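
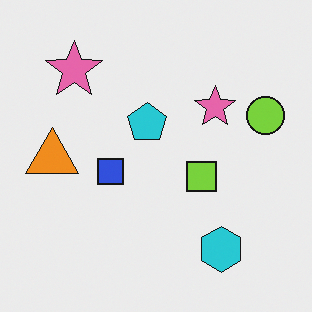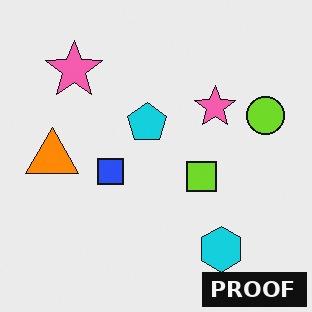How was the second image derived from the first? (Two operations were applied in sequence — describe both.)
The second image is the first slightly oversaturated, then watermarked with the text "PROOF" in the lower-right corner.

All colors are more vivid — a global saturation change. A dark label reading "PROOF" appears in the lower-right corner.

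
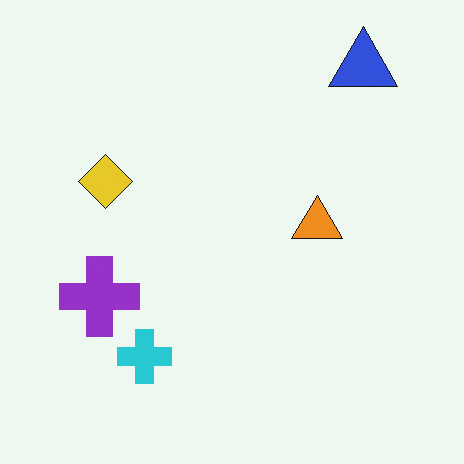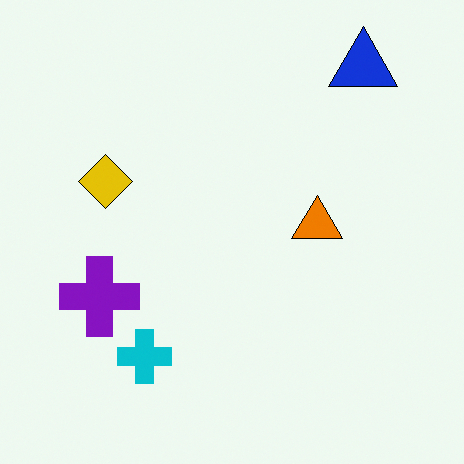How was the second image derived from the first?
The image was given slightly increased contrast.

Tones are pushed away from mid-grey across the whole image — a global contrast change.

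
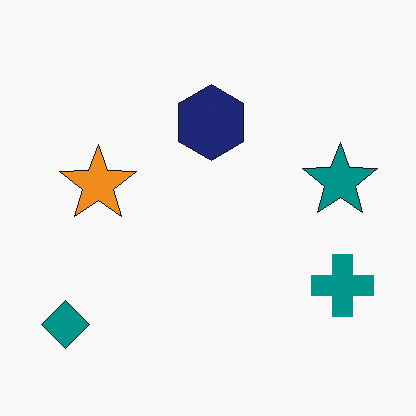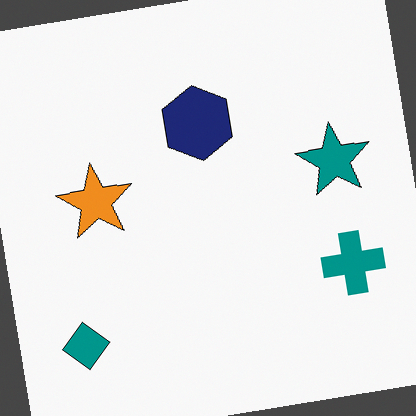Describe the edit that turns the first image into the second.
Rotated counter-clockwise by a few degrees.

Every shape is tilted by the same angle and the image corners show triangular fill wedges — a whole-image rotation by a non-right angle.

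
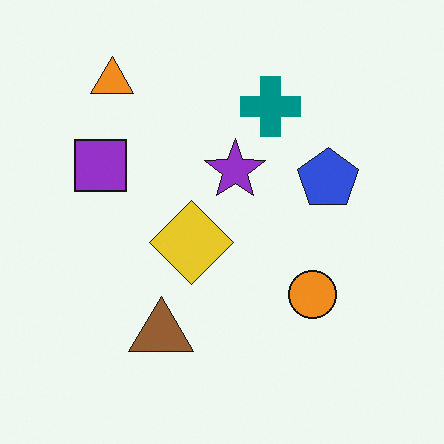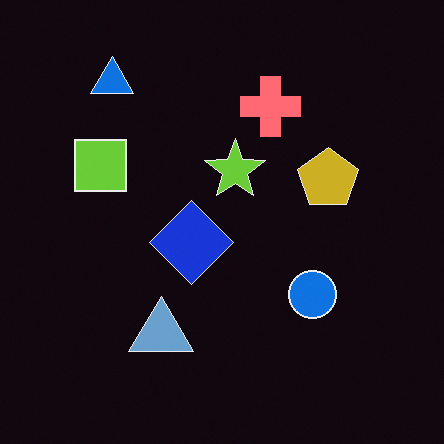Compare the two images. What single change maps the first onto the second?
Color-inverted (negative).

The light background has become dark and every shape's color is its complement — a photographic negative.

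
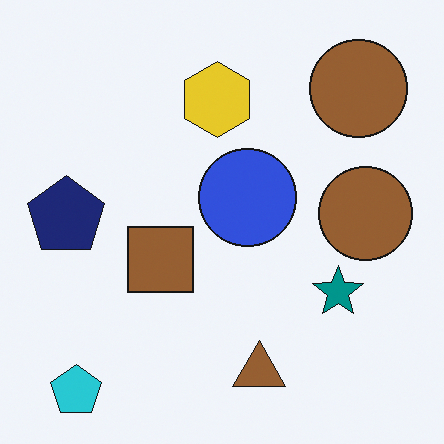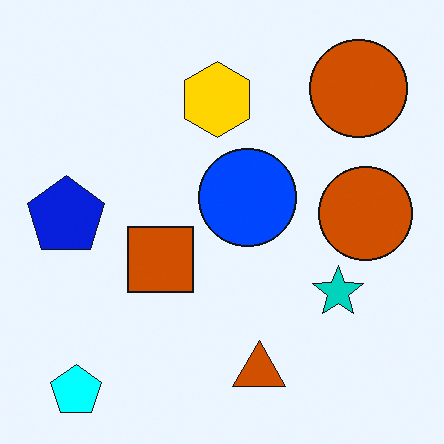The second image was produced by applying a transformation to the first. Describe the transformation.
This is the original image heavily oversaturated.

All colors are more vivid — a global saturation change.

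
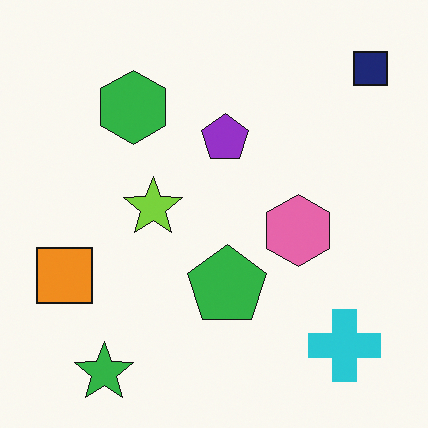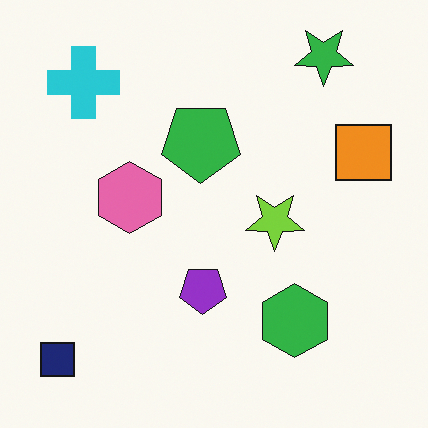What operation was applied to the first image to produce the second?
The image was rotated 180°.

The navy square sits in the top-right of the first image and the bottom-left of the second — consistent with a whole-image 180° rotation.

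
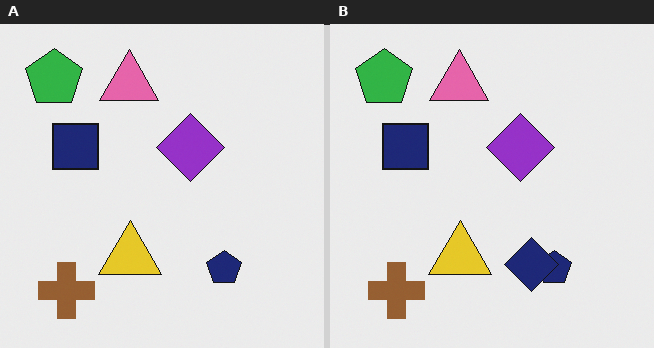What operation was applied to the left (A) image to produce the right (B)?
The transformation is: overlaid with an additional navy diamond.

A navy diamond appears in the right (B) image that is absent from the left (A).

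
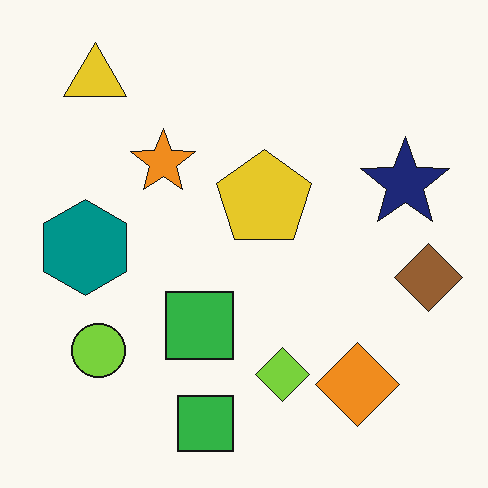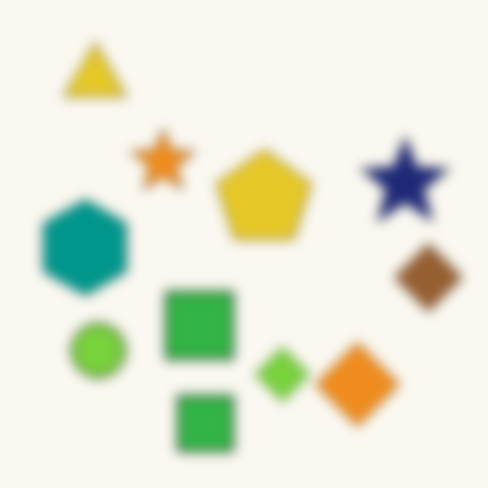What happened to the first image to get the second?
The transformation is: strongly gaussian-blurred.

Shape edges and outlines are uniformly softened across the whole image.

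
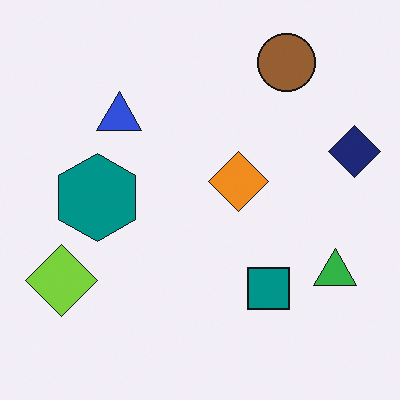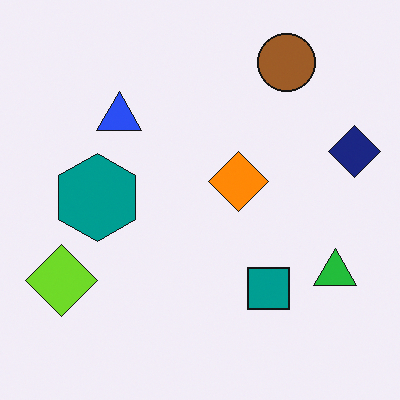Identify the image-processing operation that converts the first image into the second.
This is the original image slightly oversaturated.

All colors are more vivid — a global saturation change.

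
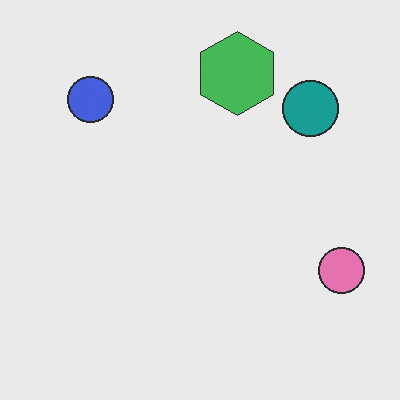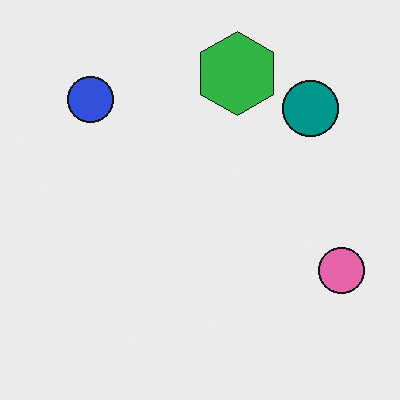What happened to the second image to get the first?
The transformation is: given slightly reduced contrast.

Tones are pushed toward mid-grey across the whole image — a global contrast change.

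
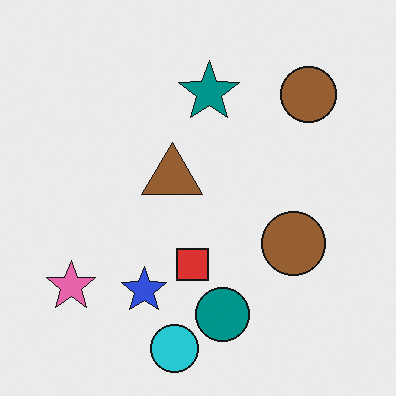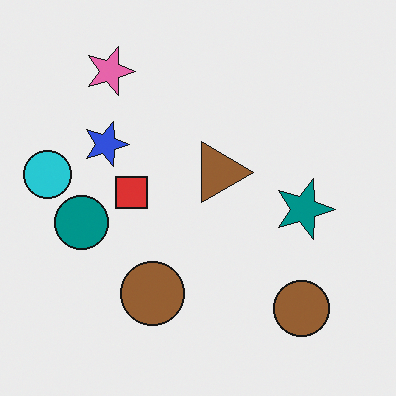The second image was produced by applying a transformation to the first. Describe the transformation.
Rotated 90° clockwise.

The pink star sits in the bottom-left of the first image and the top-left of the second — consistent with a whole-image 90° clockwise rotation.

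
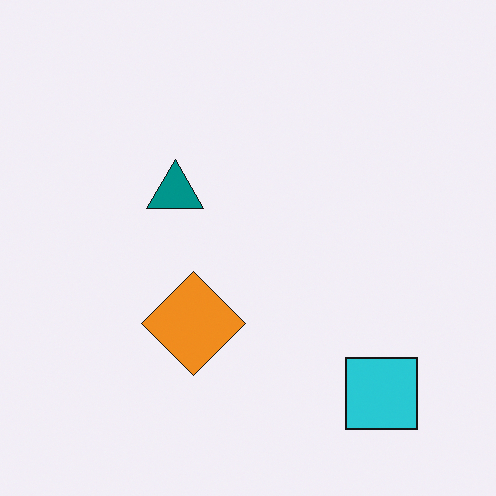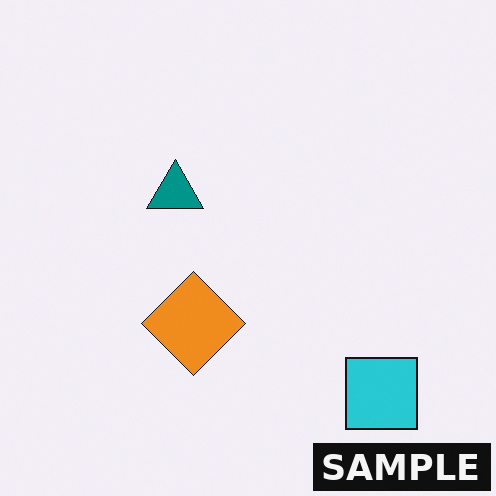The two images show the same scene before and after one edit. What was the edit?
This is the original image watermarked with the text "SAMPLE" in the lower-right corner.

A dark label reading "SAMPLE" appears in the lower-right corner.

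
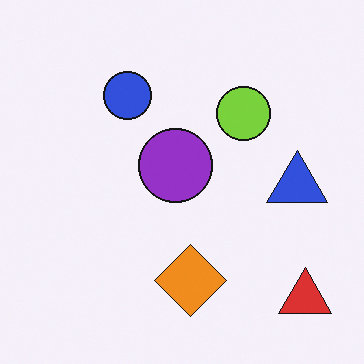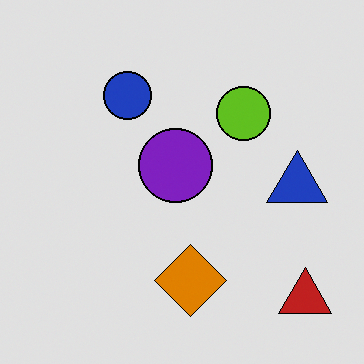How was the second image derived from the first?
The second image is the first posterized to a reduced palette.

Each flat color has snapped to a coarser quantized level — most visibly, the near-white background has dropped to a flat grey.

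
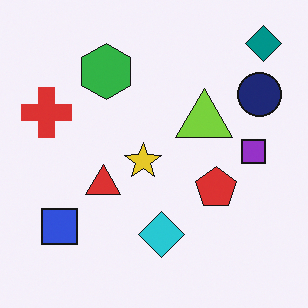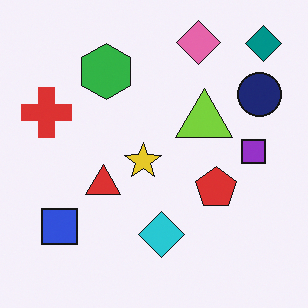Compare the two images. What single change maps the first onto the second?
Overlaid with an additional pink diamond.

A pink diamond appears in the second image that is absent from the first.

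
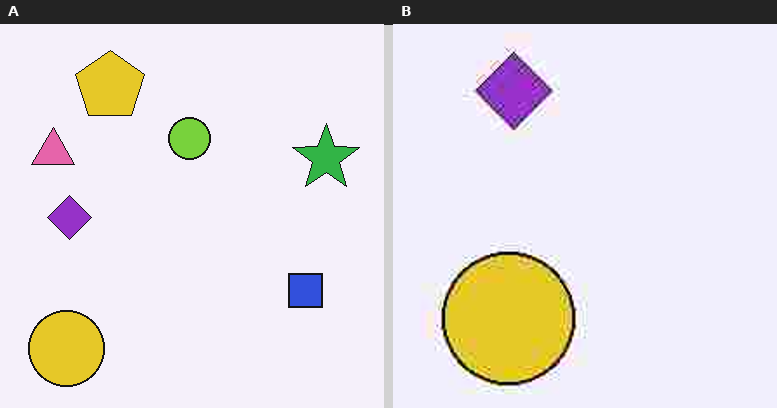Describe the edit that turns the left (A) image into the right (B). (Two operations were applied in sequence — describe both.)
The transformation is: degraded with heavy JPEG compression, then cropped to a noticeably smaller region and rescaled.

Blocky 8×8 compression artifacts appear around shape edges and the flat background shows ringing — characteristic JPEG degradation. The visible shapes are larger and the field of view is narrower; shapes near the original edges may be partly or wholly outside the frame — a crop-and-rescale.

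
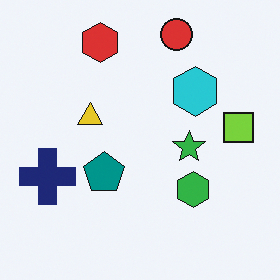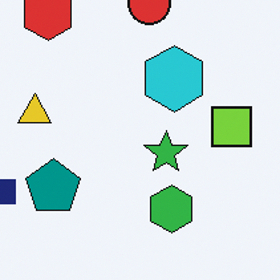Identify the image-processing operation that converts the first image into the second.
The image was cropped slightly and scaled back up.

The visible shapes are larger and the field of view is narrower; shapes near the original edges may be partly or wholly outside the frame — a crop-and-rescale.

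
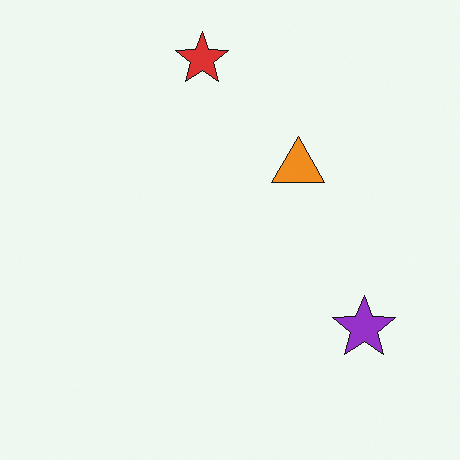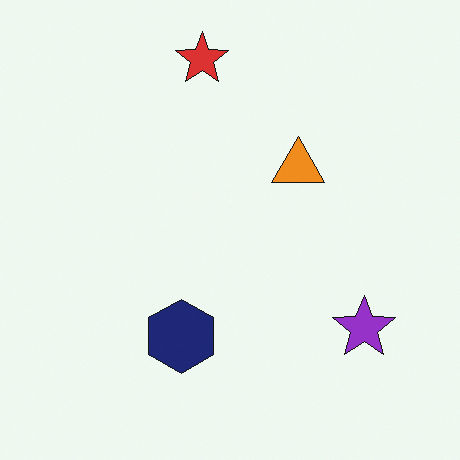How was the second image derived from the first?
The image was overlaid with an additional navy hexagon.

A navy hexagon appears in the second image that is absent from the first.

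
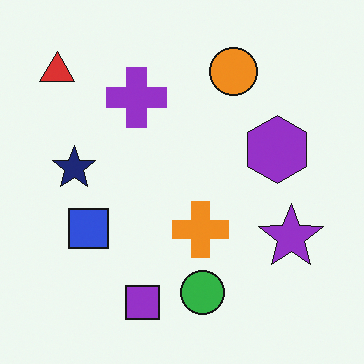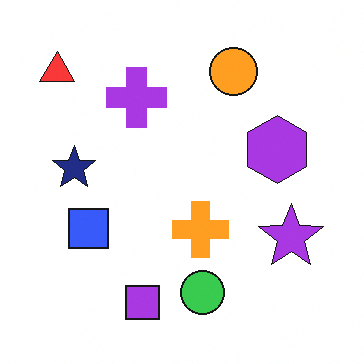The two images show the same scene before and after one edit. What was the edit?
This is the original image brightened a little.

Every pixel — background and shapes alike — is uniformly brightened.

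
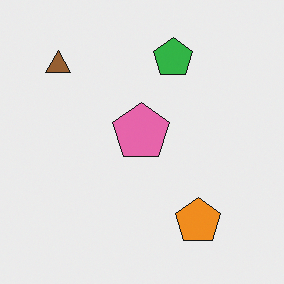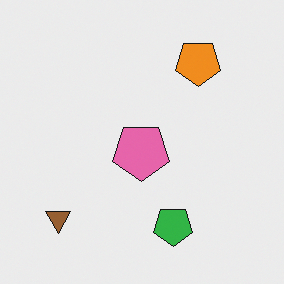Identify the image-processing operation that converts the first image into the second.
Flipped vertically (top ↔ bottom).

The green pentagon is in the top of the first image and the bottom of the second — shapes on opposite sides of the horizontal midline have swapped in a mirror flip.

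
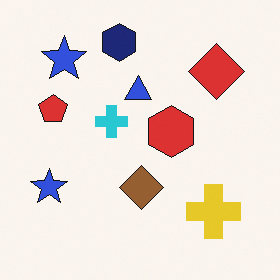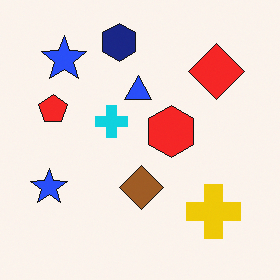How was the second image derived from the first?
It was slightly oversaturated.

All colors are more vivid — a global saturation change.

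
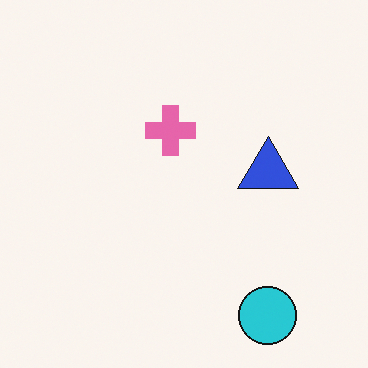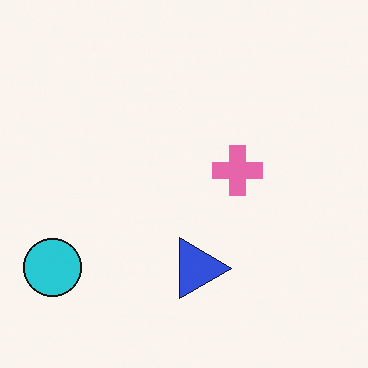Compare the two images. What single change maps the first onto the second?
The transformation is: rotated 90° clockwise.

The cyan circle sits in the bottom-right of the first image and the bottom-left of the second — consistent with a whole-image 90° clockwise rotation.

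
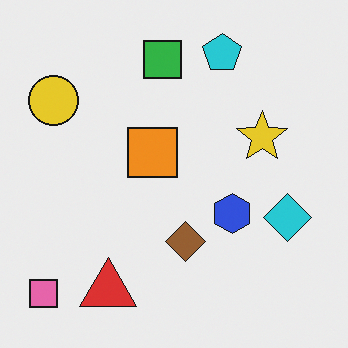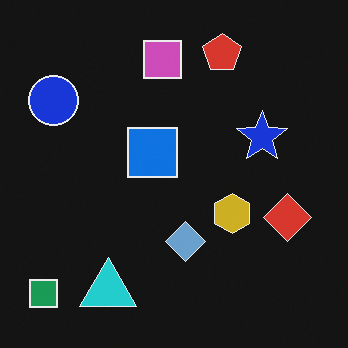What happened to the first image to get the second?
Color-inverted (negative).

The light background has become dark and every shape's color is its complement — a photographic negative.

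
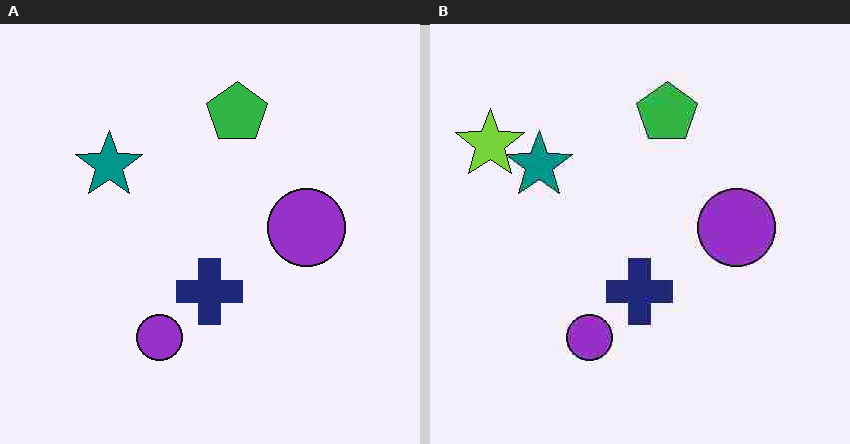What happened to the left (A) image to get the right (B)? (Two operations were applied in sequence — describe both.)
It was degraded with heavy JPEG compression, then overlaid with an additional lime star.

Blocky 8×8 compression artifacts appear around shape edges and the flat background shows ringing — characteristic JPEG degradation. A lime star appears in the right (B) image that is absent from the left (A).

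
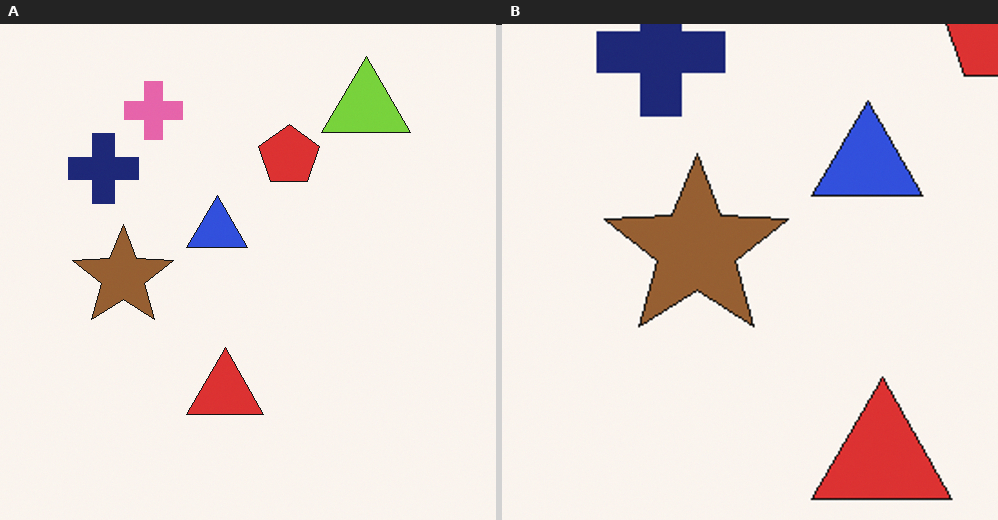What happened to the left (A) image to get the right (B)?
The image was cropped tightly and scaled back up.

The visible shapes are larger and the field of view is narrower; shapes near the original edges may be partly or wholly outside the frame — a crop-and-rescale.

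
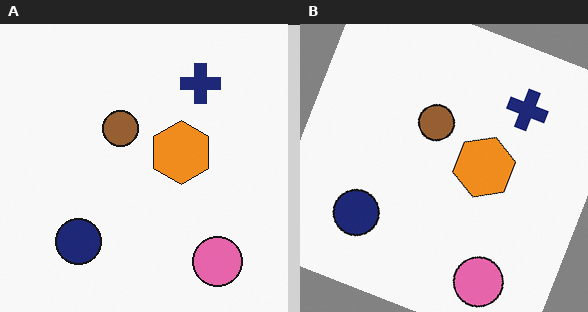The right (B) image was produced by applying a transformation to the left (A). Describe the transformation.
This is the original image rotated clockwise by a clearly visible amount.

Every shape is tilted by the same angle and the image corners show triangular fill wedges — a whole-image rotation by a non-right angle.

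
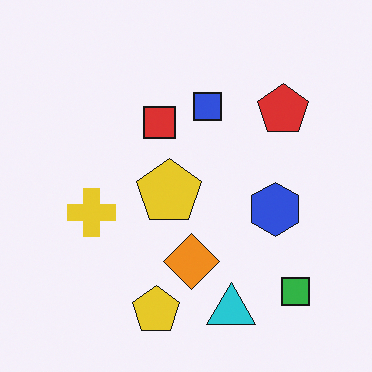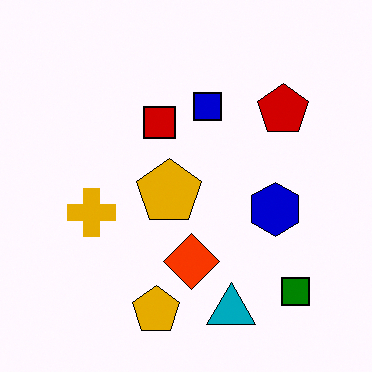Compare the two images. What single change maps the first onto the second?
The second image is the first boosted in contrast.

Tones are pushed away from mid-grey across the whole image — a global contrast change.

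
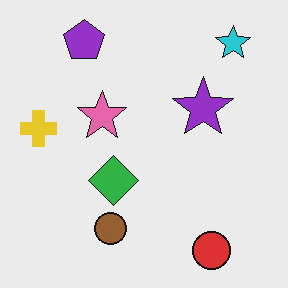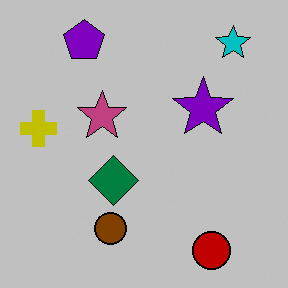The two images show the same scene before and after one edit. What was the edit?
The second image is the first heavily posterized to just a handful of flat colors.

Each flat color has snapped to a coarser quantized level — most visibly, the near-white background has dropped to a flat grey.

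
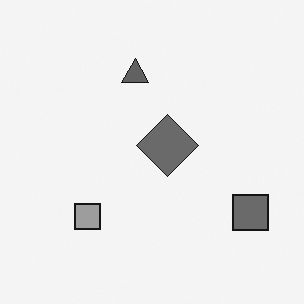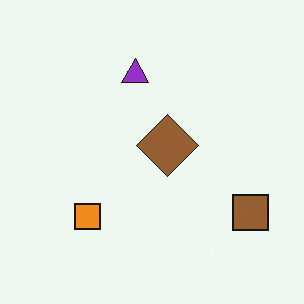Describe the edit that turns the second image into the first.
Converted to grayscale.

All color is removed — every shape is now a shade of grey.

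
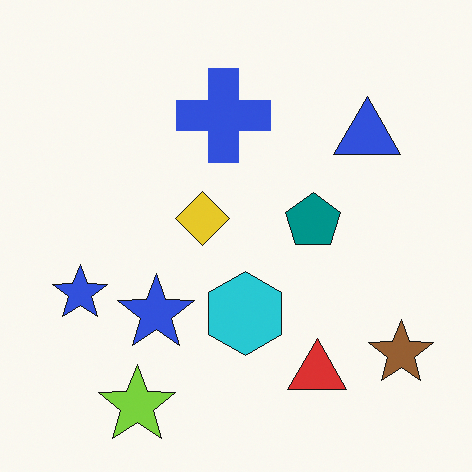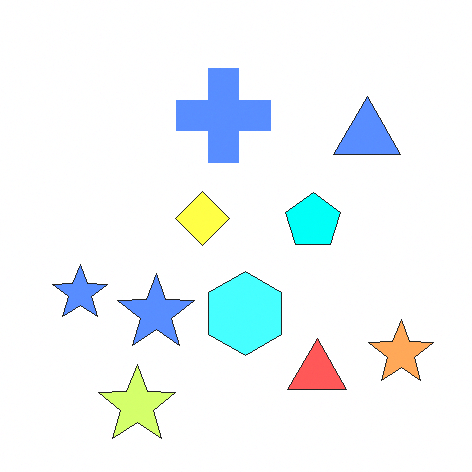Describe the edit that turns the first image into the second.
The second image is the first substantially brightened.

Every pixel — background and shapes alike — is uniformly brightened.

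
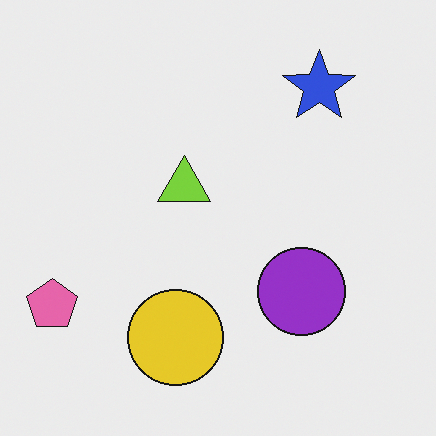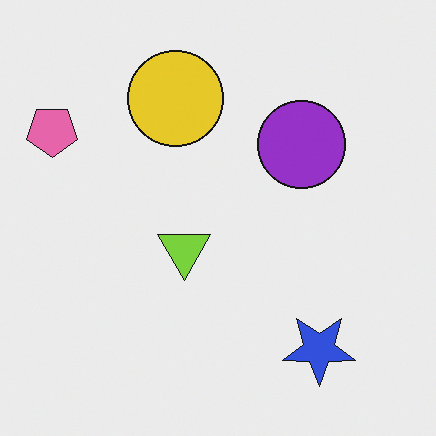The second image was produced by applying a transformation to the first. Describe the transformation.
Flipped vertically (top ↔ bottom).

The blue star is in the top-right of the first image and the bottom-right of the second — shapes on opposite sides of the horizontal midline have swapped in a mirror flip.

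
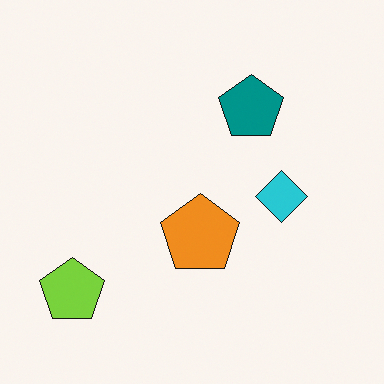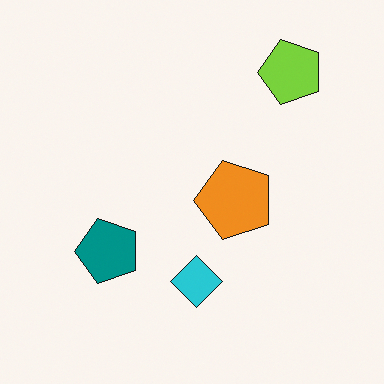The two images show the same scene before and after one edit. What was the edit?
The transformation is: transposed (reflected across the top-left ↔ bottom-right diagonal).

Shapes have swapped their row and column positions — what was in the top-right is now in the bottom-left — a diagonal reflection.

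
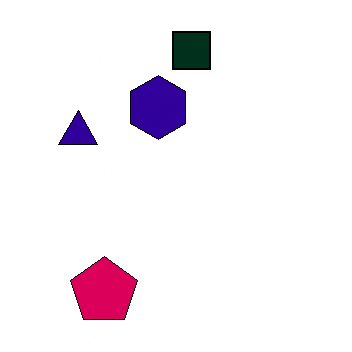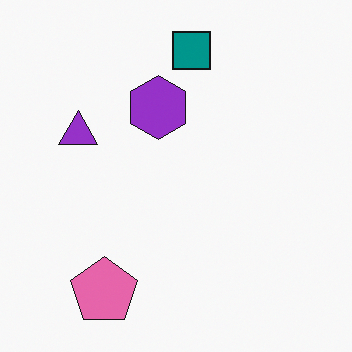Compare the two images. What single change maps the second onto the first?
It was given much higher contrast.

Tones are pushed away from mid-grey across the whole image — a global contrast change.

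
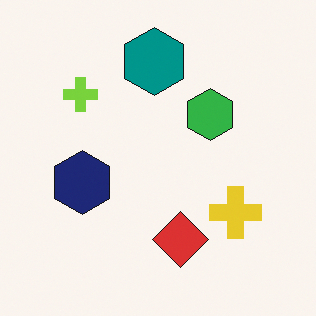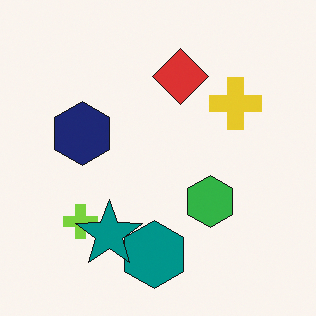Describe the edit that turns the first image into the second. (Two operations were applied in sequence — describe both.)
It was flipped vertically (top ↔ bottom), then overlaid with an additional teal star.

The teal hexagon is in the top of the first image and the bottom of the second — shapes on opposite sides of the horizontal midline have swapped in a mirror flip. A teal star appears in the second image that is absent from the first.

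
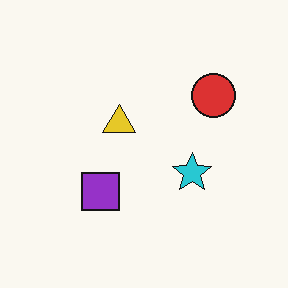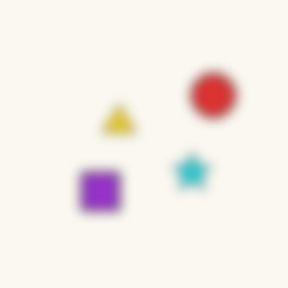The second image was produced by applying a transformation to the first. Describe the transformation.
It was strongly gaussian-blurred.

Shape edges and outlines are uniformly softened across the whole image.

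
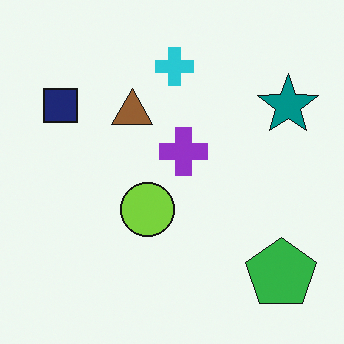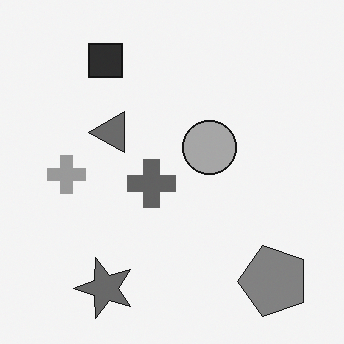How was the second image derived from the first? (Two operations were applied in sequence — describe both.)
It was transposed (reflected across the top-left ↔ bottom-right diagonal), then converted to grayscale.

Shapes have swapped their row and column positions — what was in the top-right is now in the bottom-left — a diagonal reflection. All color is removed — every shape is now a shade of grey.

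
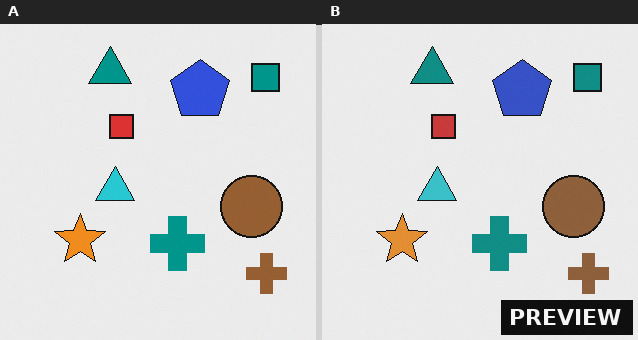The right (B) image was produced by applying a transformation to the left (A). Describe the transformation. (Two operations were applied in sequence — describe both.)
The transformation is: slightly desaturated, then watermarked with the text "PREVIEW" in the lower-right corner.

All colors are more muted and greyish — a global saturation change. A dark label reading "PREVIEW" appears in the lower-right corner.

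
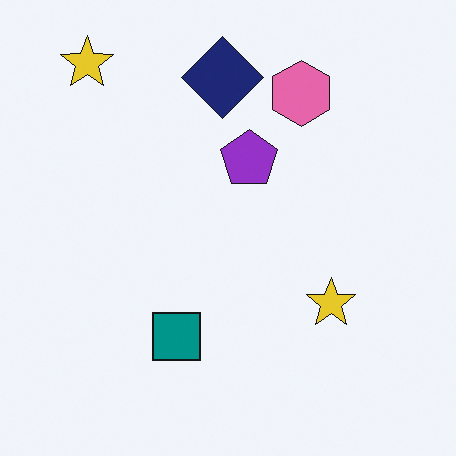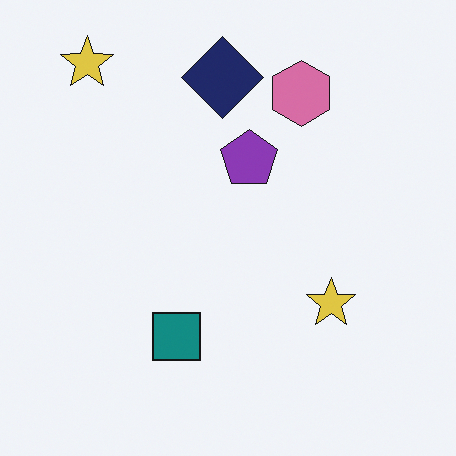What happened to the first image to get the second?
The transformation is: slightly desaturated.

All colors are more muted and greyish — a global saturation change.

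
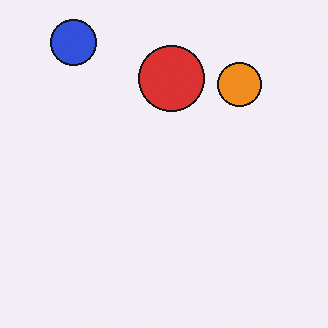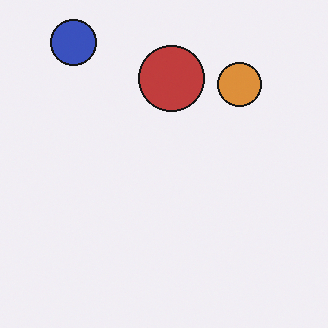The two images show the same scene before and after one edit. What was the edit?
The image was slightly desaturated.

All colors are more muted and greyish — a global saturation change.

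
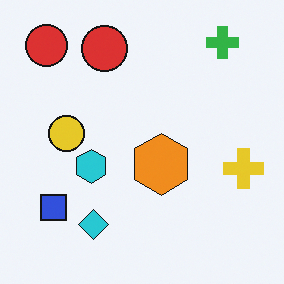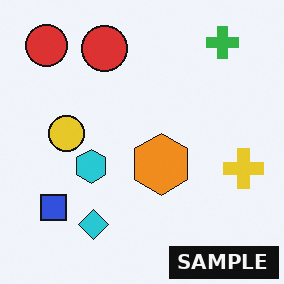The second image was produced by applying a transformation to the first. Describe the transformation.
The image was watermarked with the text "SAMPLE" in the lower-right corner.

A dark label reading "SAMPLE" appears in the lower-right corner.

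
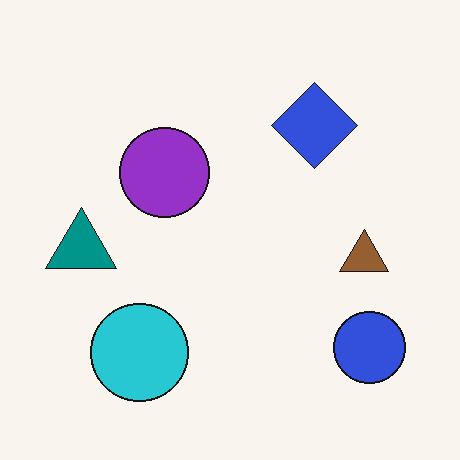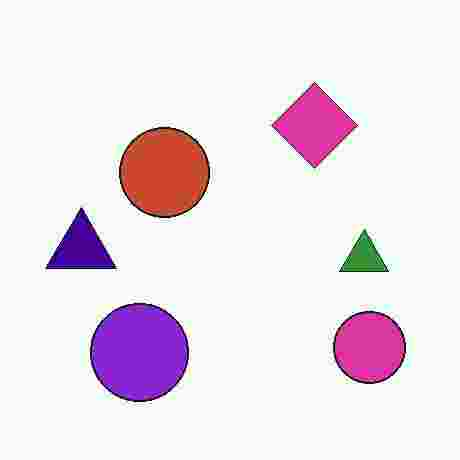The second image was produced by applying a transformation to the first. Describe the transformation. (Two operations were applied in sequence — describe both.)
This is the original image hue-shifted through roughly a third of the color wheel, then degraded with heavy JPEG compression.

Every shape's color has rotated by the same amount around the hue wheel — a uniform hue shift. Blocky 8×8 compression artifacts appear around shape edges and the flat background shows ringing — characteristic JPEG degradation.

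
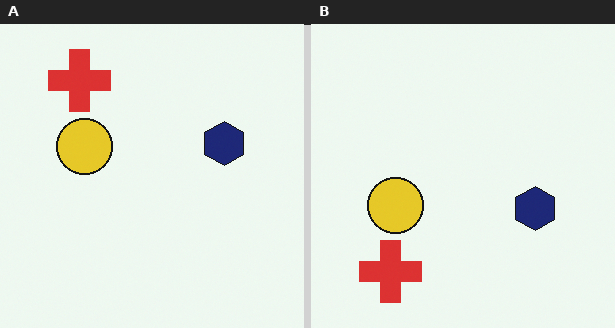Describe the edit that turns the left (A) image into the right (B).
The right (B) image is the left (A) flipped vertically (top ↔ bottom).

The red cross is in the top-left of the left (A) image and the bottom-left of the right (B) — shapes on opposite sides of the horizontal midline have swapped in a mirror flip.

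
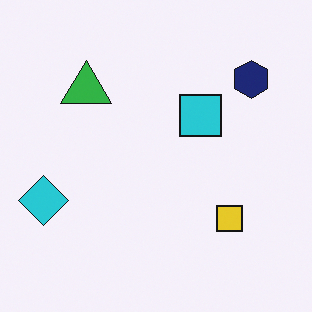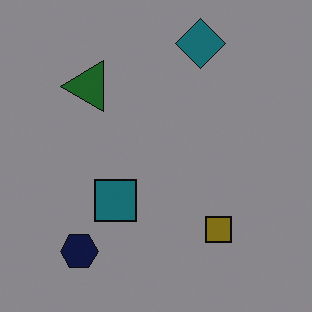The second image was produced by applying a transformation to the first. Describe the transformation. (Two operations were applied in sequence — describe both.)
The transformation is: darkened a lot, then transposed (reflected across the top-left ↔ bottom-right diagonal).

Every pixel — background and shapes alike — is uniformly darkened. Shapes have swapped their row and column positions — what was in the top-right is now in the bottom-left — a diagonal reflection.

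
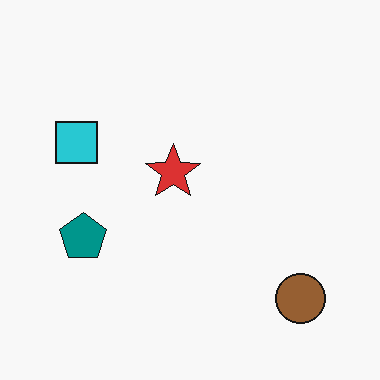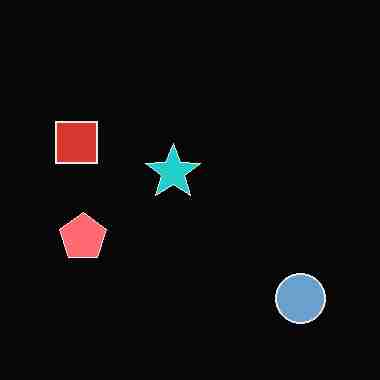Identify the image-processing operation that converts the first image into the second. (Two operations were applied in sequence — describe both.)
It was degraded with heavy JPEG compression, then color-inverted (negative).

Blocky 8×8 compression artifacts appear around shape edges and the flat background shows ringing — characteristic JPEG degradation. The light background has become dark and every shape's color is its complement — a photographic negative.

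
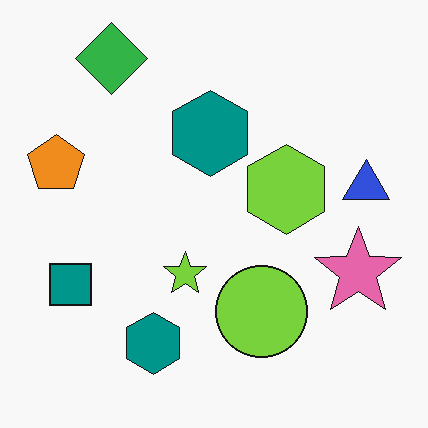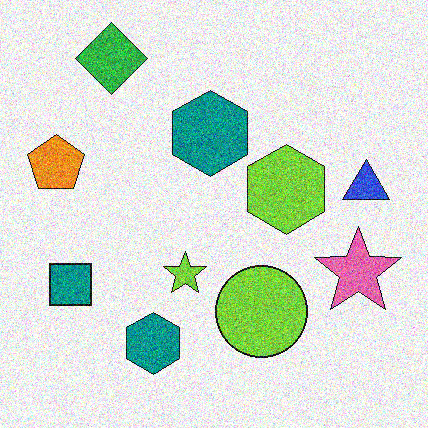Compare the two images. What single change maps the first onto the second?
The image was degraded with a thick layer of grain.

Random speckle covers the whole image, including the flat background.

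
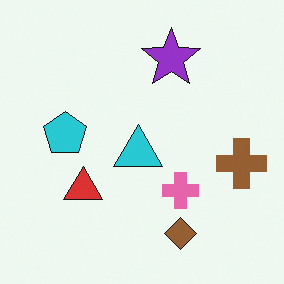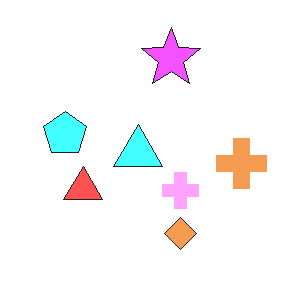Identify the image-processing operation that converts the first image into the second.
The transformation is: substantially brightened.

Every pixel — background and shapes alike — is uniformly brightened.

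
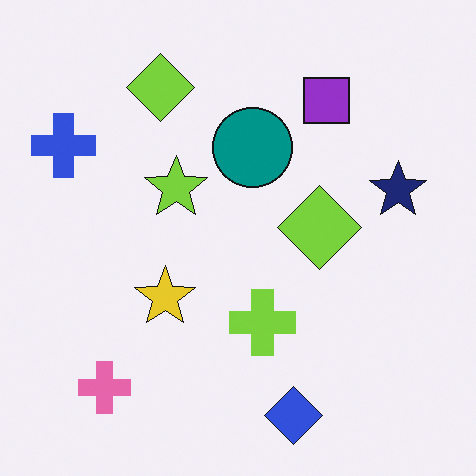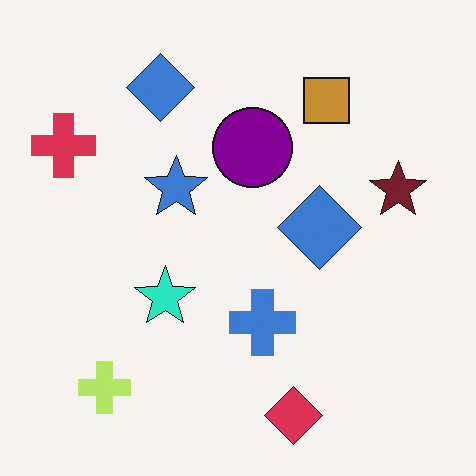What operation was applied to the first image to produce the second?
It was hue-shifted through roughly a third of the color wheel.

Every shape's color has rotated by the same amount around the hue wheel — a uniform hue shift.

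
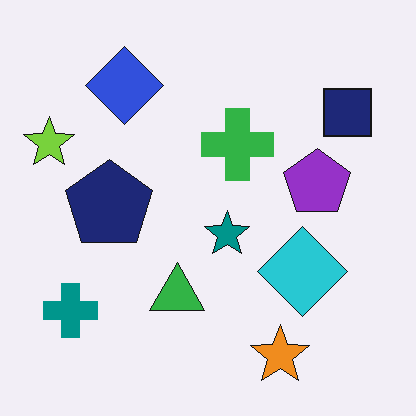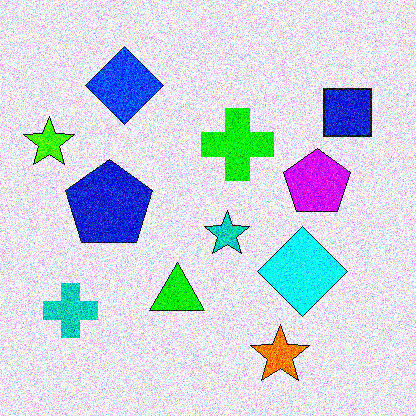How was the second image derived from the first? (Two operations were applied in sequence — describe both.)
Heavily oversaturated, then degraded with heavy additive noise.

All colors are more vivid — a global saturation change. Random speckle covers the whole image, including the flat background.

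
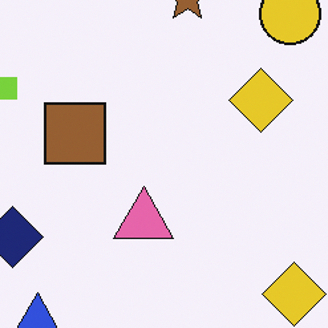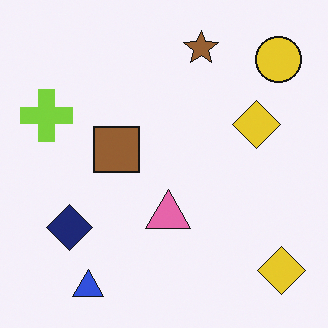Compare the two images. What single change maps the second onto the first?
The first image is the second cropped to a modestly smaller region and rescaled.

The visible shapes are larger and the field of view is narrower; shapes near the original edges may be partly or wholly outside the frame — a crop-and-rescale.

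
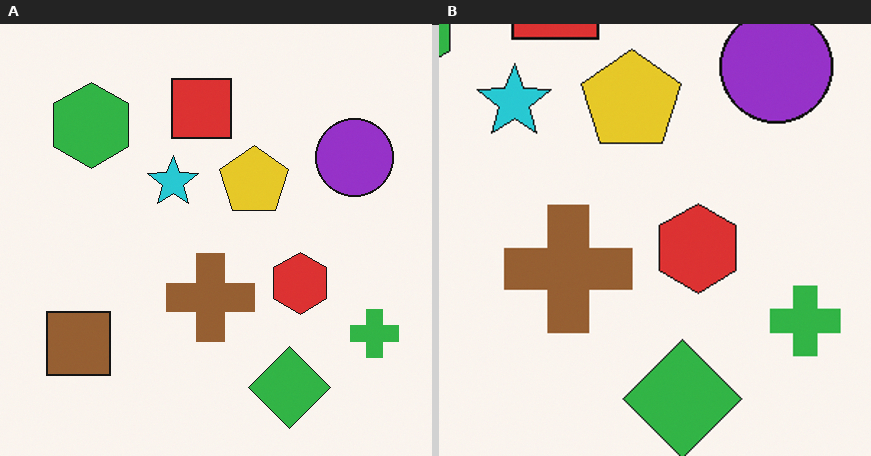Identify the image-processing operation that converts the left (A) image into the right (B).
This is the original image cropped to a modestly smaller region and rescaled.

The visible shapes are larger and the field of view is narrower; shapes near the original edges may be partly or wholly outside the frame — a crop-and-rescale.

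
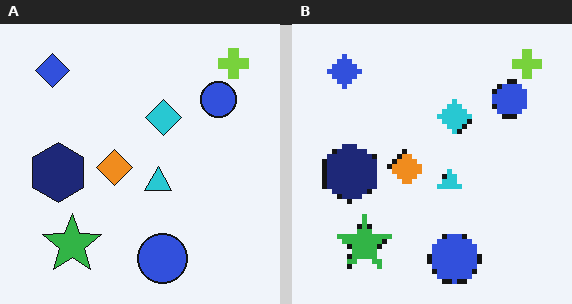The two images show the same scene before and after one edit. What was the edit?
Lightly pixelated (a mild mosaic effect).

Shapes are reduced to large square blocks; fine edges and outlines are lost — a downscale-then-upscale (mosaic) effect.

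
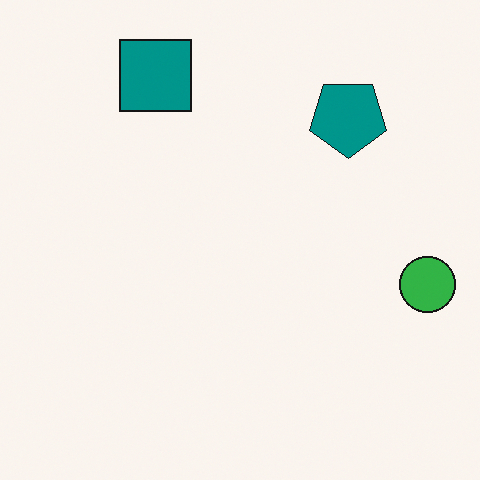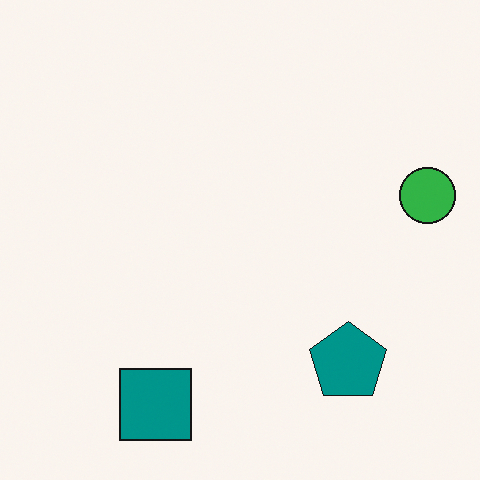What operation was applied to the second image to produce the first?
The first image is the second flipped vertically (top ↔ bottom).

The teal square is in the bottom-left of the second image and the top-left of the first — shapes on opposite sides of the horizontal midline have swapped in a mirror flip.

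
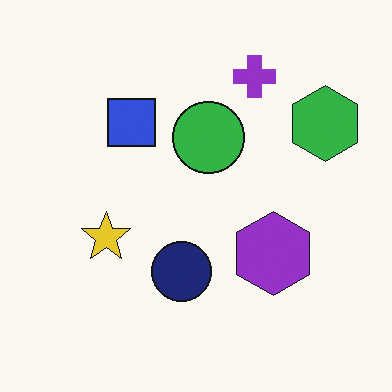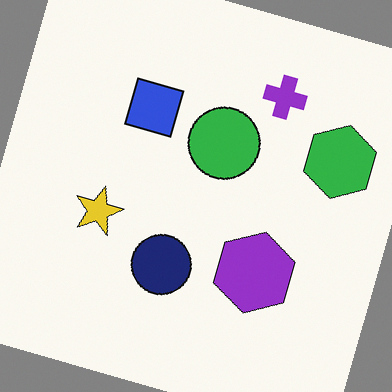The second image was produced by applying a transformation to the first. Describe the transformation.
This is the original image rotated clockwise by a clearly visible amount.

Every shape is tilted by the same angle and the image corners show triangular fill wedges — a whole-image rotation by a non-right angle.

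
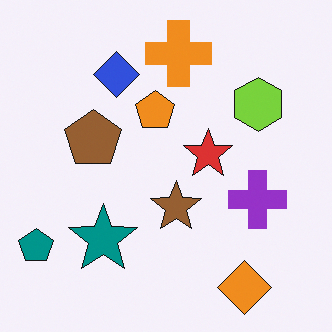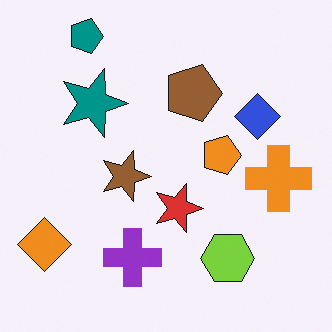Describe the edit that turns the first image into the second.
Rotated 90° clockwise.

The teal pentagon sits in the bottom-left of the first image and the top-left of the second — consistent with a whole-image 90° clockwise rotation.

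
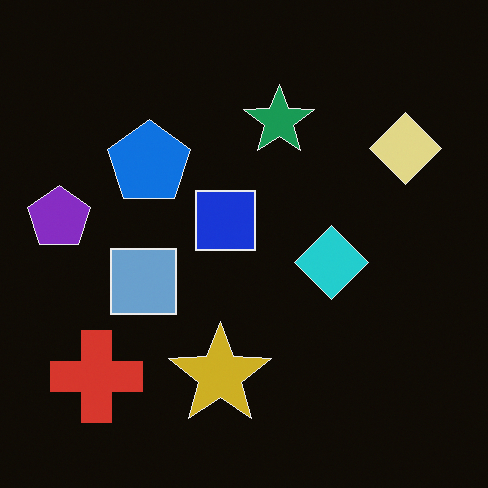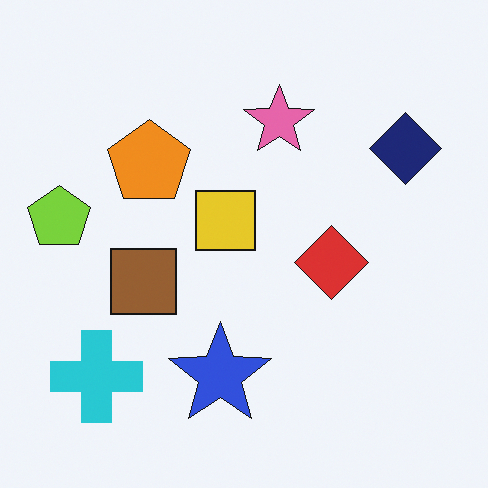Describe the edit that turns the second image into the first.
The transformation is: color-inverted (negative).

The light background has become dark and every shape's color is its complement — a photographic negative.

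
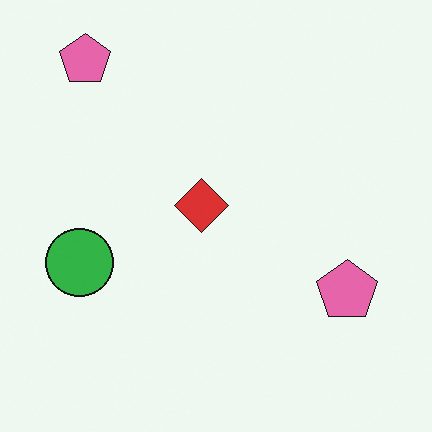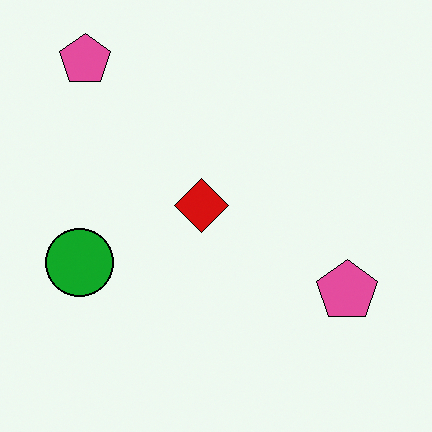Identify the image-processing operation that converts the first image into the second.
This is the original image given slightly increased contrast.

Tones are pushed away from mid-grey across the whole image — a global contrast change.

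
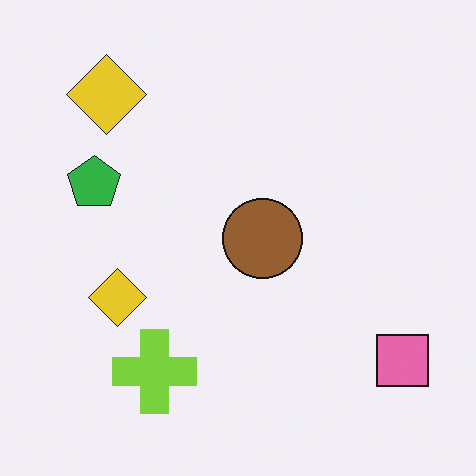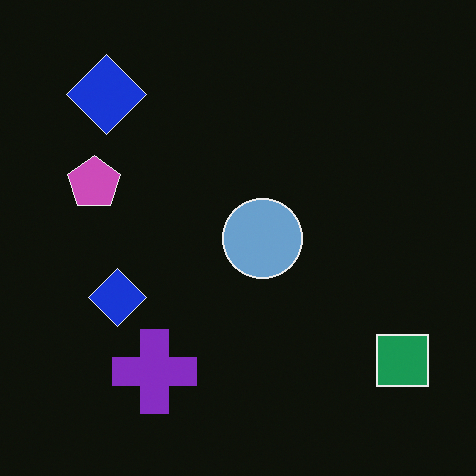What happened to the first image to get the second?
Color-inverted (negative).

The light background has become dark and every shape's color is its complement — a photographic negative.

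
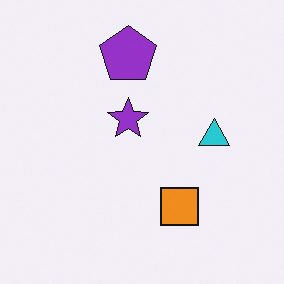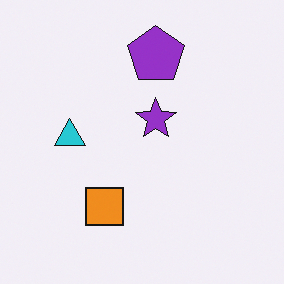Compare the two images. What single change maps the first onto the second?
The transformation is: flipped horizontally (left ↔ right).

The cyan triangle is in the right of the first image and the left of the second — shapes on opposite sides of the vertical midline have swapped in a mirror flip.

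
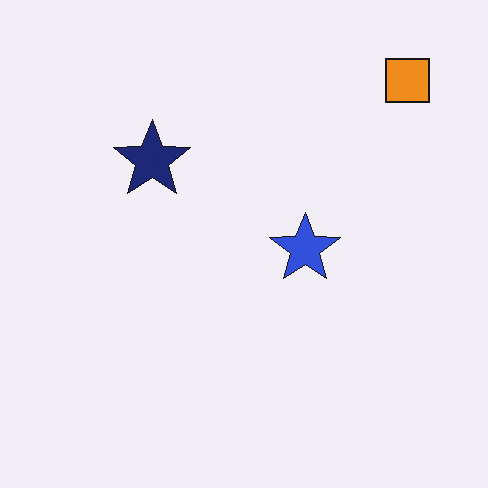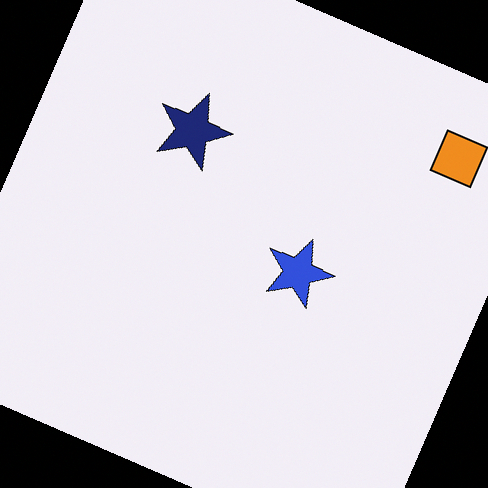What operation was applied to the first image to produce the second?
It was rotated clockwise by a moderate amount.

Every shape is tilted by the same angle and the image corners show triangular fill wedges — a whole-image rotation by a non-right angle.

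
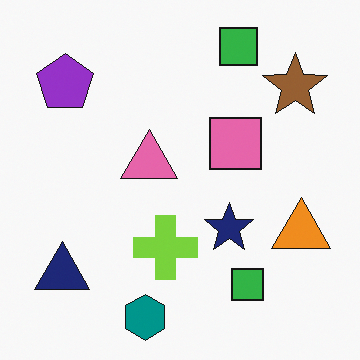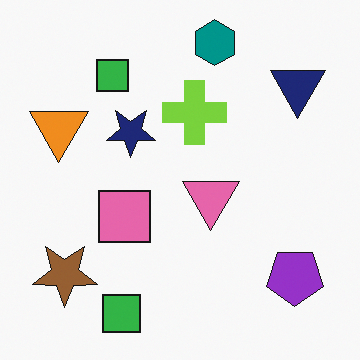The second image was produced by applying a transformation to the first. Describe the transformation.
The second image is the first rotated 180°.

The purple pentagon sits in the top-left of the first image and the bottom-right of the second — consistent with a whole-image 180° rotation.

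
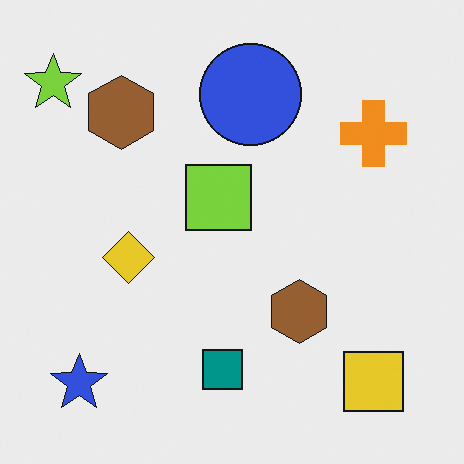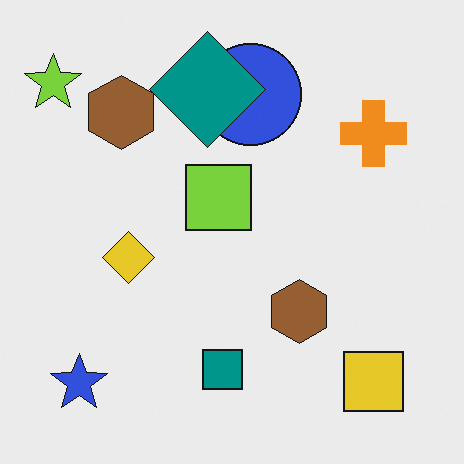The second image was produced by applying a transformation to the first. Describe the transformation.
The image was overlaid with an additional teal diamond.

A teal diamond appears in the second image that is absent from the first.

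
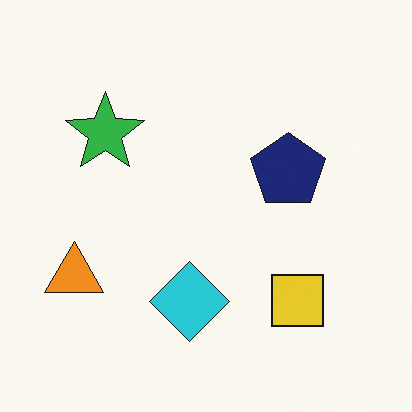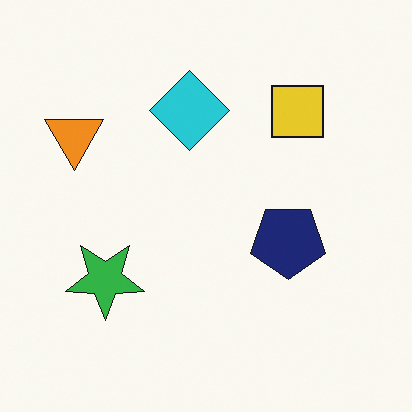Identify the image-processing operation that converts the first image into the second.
The image was flipped vertically (top ↔ bottom).

The cyan diamond is in the bottom of the first image and the top of the second — shapes on opposite sides of the horizontal midline have swapped in a mirror flip.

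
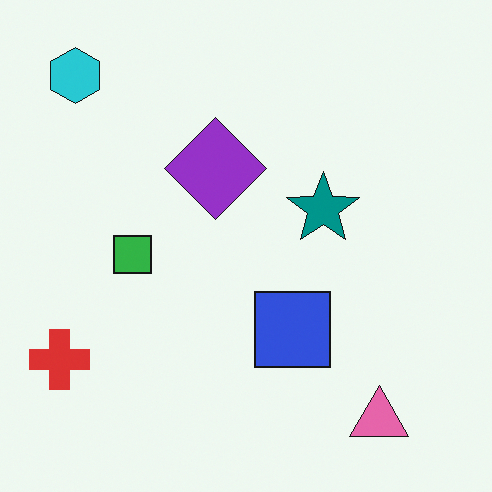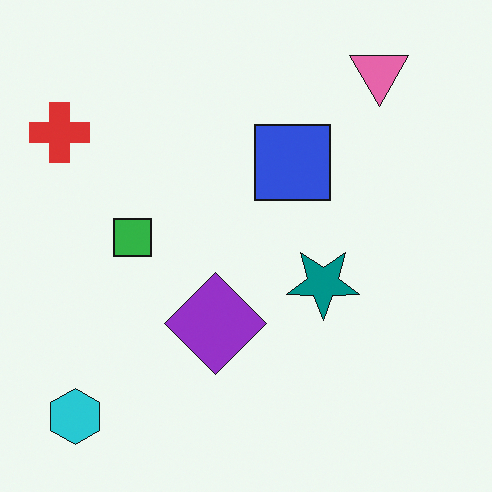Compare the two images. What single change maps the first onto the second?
It was flipped vertically (top ↔ bottom).

The pink triangle is in the bottom-right of the first image and the top-right of the second — shapes on opposite sides of the horizontal midline have swapped in a mirror flip.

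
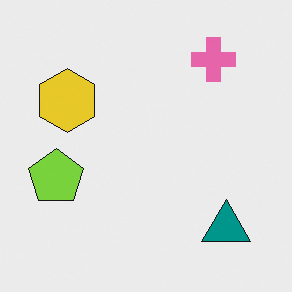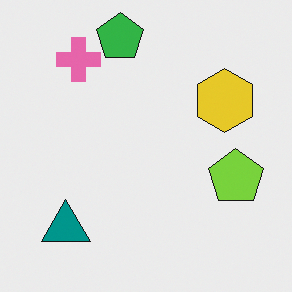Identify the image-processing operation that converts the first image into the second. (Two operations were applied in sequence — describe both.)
It was flipped horizontally (left ↔ right), then overlaid with an additional green pentagon.

The lime pentagon is in the left of the first image and the right of the second — shapes on opposite sides of the vertical midline have swapped in a mirror flip. A green pentagon appears in the second image that is absent from the first.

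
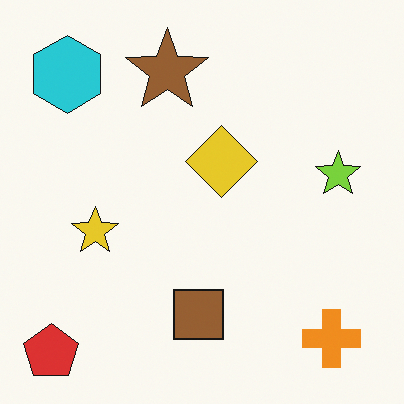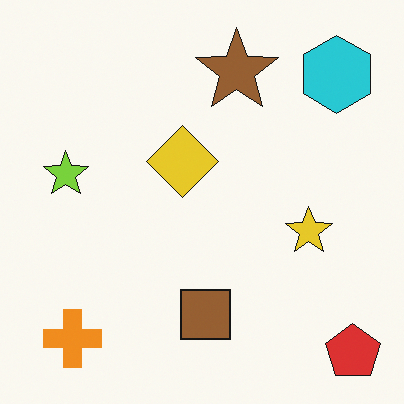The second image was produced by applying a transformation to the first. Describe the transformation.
The image was flipped horizontally (left ↔ right).

The red pentagon is in the bottom-left of the first image and the bottom-right of the second — shapes on opposite sides of the vertical midline have swapped in a mirror flip.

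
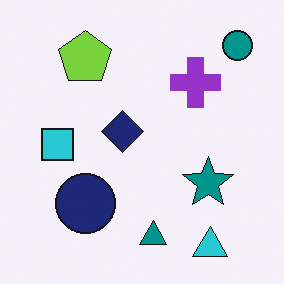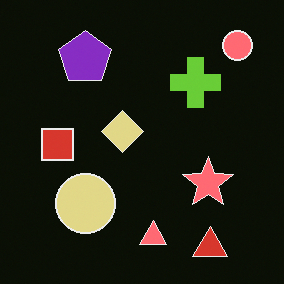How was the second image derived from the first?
This is the original image color-inverted (negative).

The light background has become dark and every shape's color is its complement — a photographic negative.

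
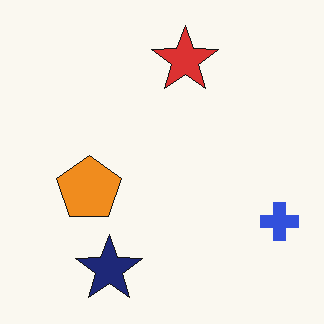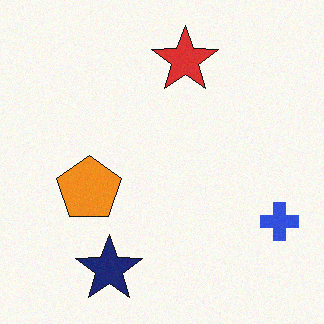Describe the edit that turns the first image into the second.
This is the original image degraded with a light layer of grain.

Random speckle covers the whole image, including the flat background.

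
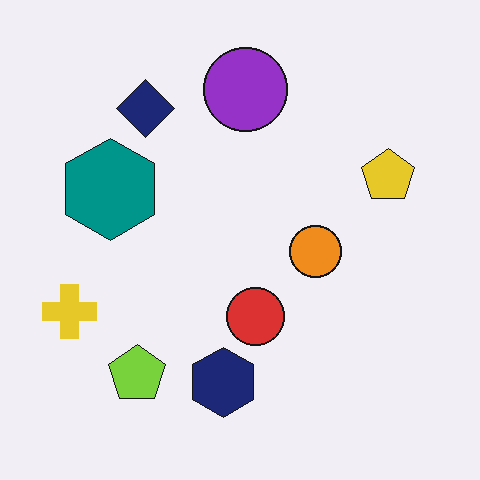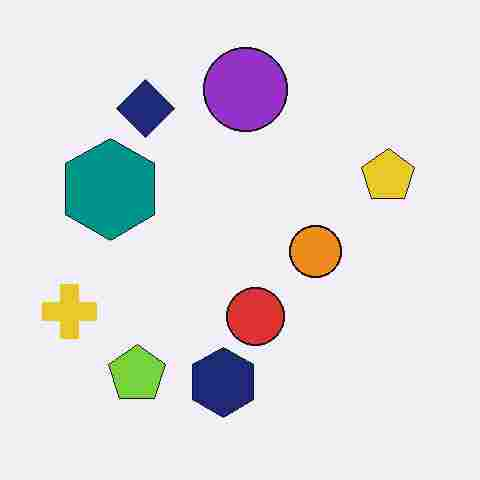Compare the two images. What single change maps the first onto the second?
The second image is the first degraded with heavy JPEG compression.

Blocky 8×8 compression artifacts appear around shape edges and the flat background shows ringing — characteristic JPEG degradation.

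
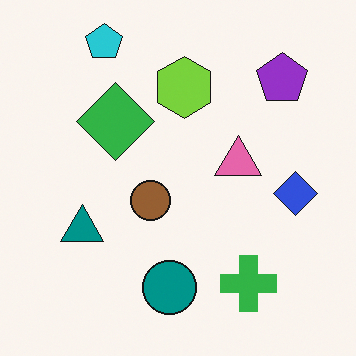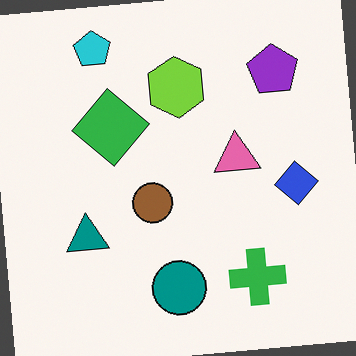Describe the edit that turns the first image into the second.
Rotated counter-clockwise by a small amount.

Every shape is tilted by the same angle and the image corners show triangular fill wedges — a whole-image rotation by a non-right angle.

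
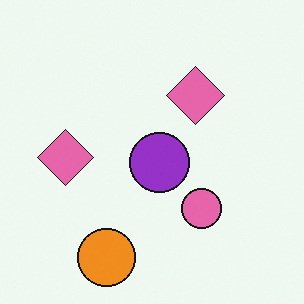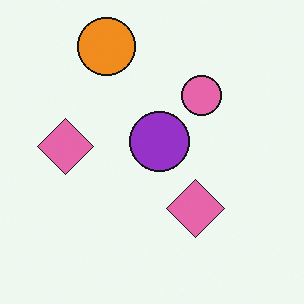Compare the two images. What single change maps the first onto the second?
The second image is the first flipped vertically (top ↔ bottom).

The orange circle is in the bottom of the first image and the top of the second — shapes on opposite sides of the horizontal midline have swapped in a mirror flip.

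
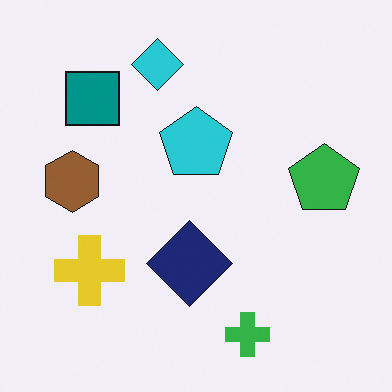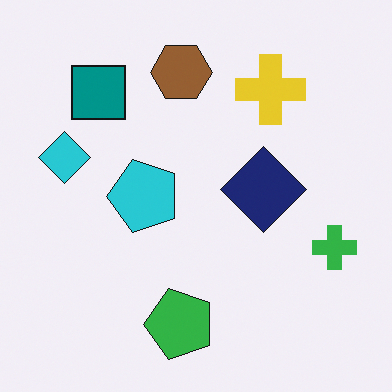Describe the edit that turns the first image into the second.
This is the original image transposed (reflected across the top-left ↔ bottom-right diagonal).

Shapes have swapped their row and column positions — what was in the top-right is now in the bottom-left — a diagonal reflection.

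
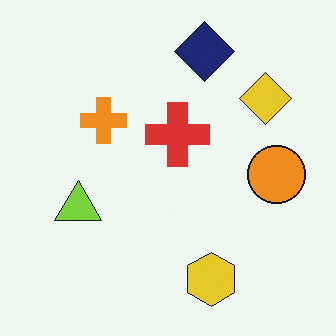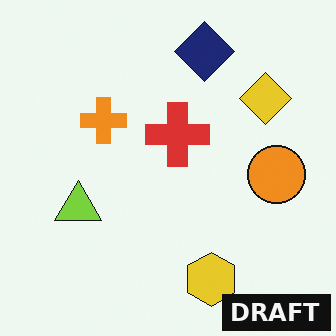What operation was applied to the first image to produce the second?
Watermarked with the text "DRAFT" in the lower-right corner.

A dark label reading "DRAFT" appears in the lower-right corner.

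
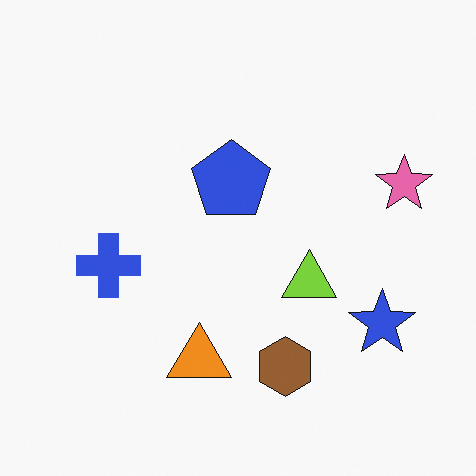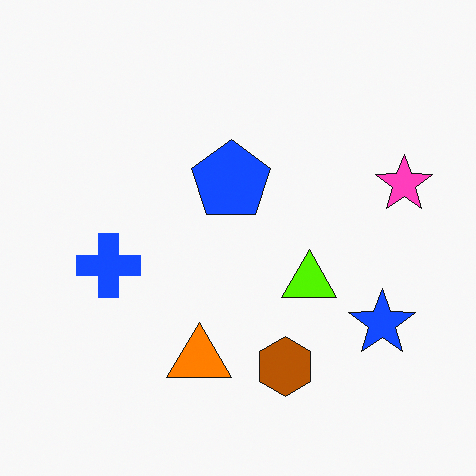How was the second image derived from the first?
This is the original image heavily oversaturated.

All colors are more vivid — a global saturation change.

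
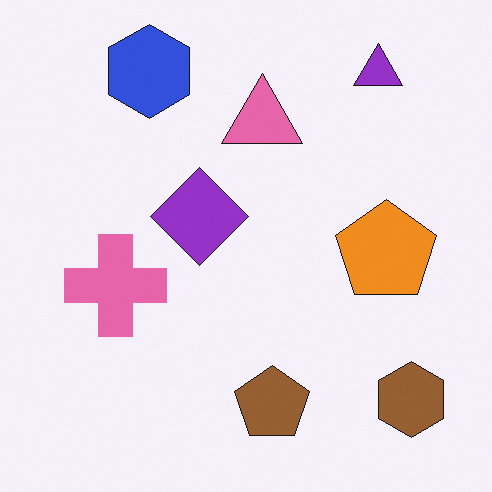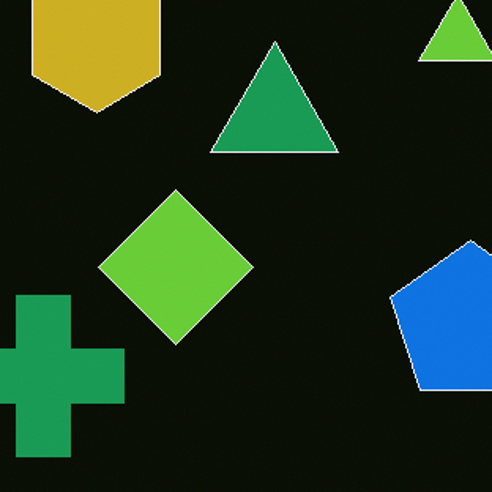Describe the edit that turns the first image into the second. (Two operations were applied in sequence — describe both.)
It was cropped slightly and scaled back up, then color-inverted (negative).

The visible shapes are larger and the field of view is narrower; shapes near the original edges may be partly or wholly outside the frame — a crop-and-rescale. The light background has become dark and every shape's color is its complement — a photographic negative.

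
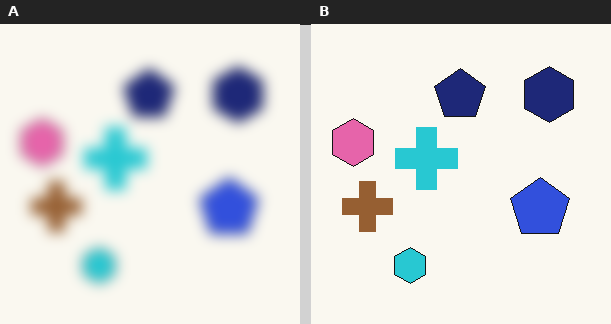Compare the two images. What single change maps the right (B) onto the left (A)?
The image was heavily blurred.

Shape edges and outlines are uniformly softened across the whole image.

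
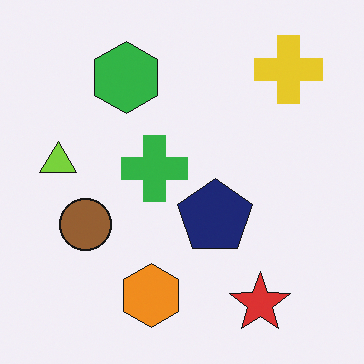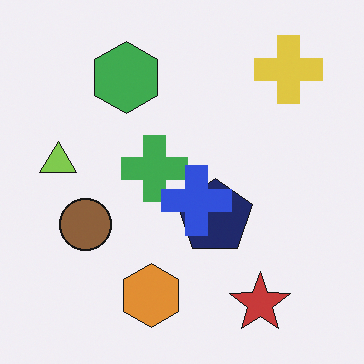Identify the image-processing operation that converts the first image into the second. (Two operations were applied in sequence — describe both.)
It was slightly desaturated, then overlaid with an additional blue cross.

All colors are more muted and greyish — a global saturation change. A blue cross appears in the second image that is absent from the first.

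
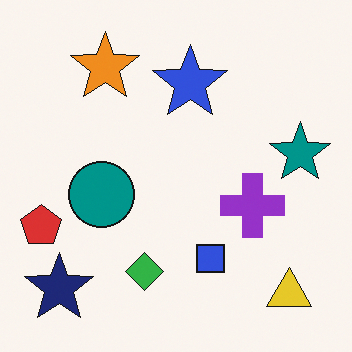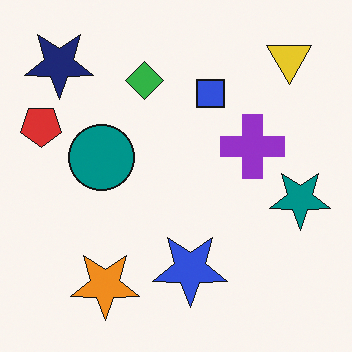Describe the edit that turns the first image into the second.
The second image is the first flipped vertically (top ↔ bottom).

The yellow triangle is in the bottom-right of the first image and the top-right of the second — shapes on opposite sides of the horizontal midline have swapped in a mirror flip.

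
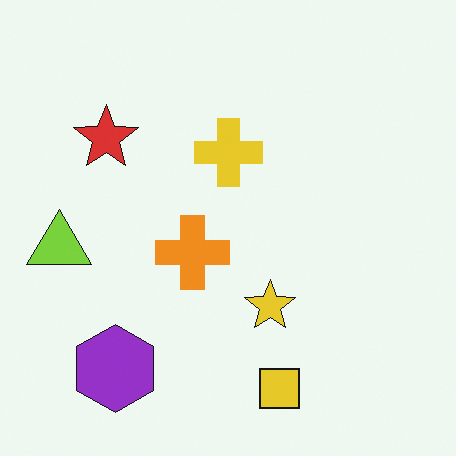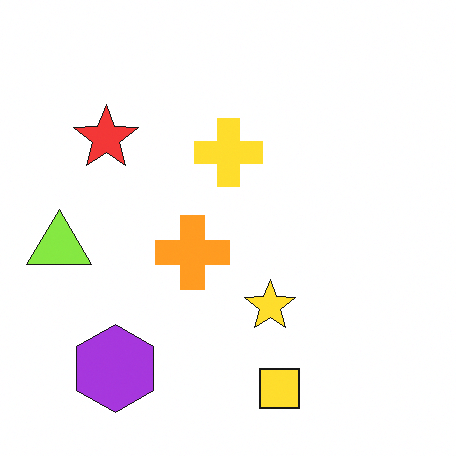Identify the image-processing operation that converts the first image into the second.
This is the original image slightly brightened.

Every pixel — background and shapes alike — is uniformly brightened.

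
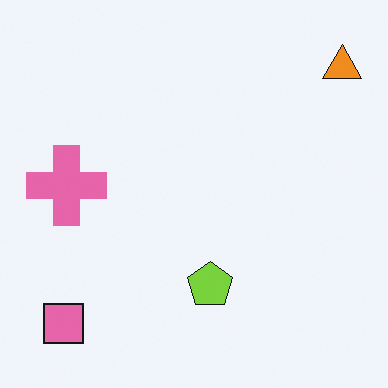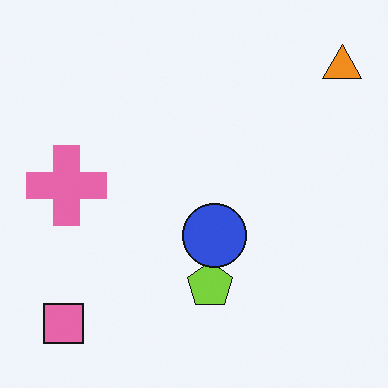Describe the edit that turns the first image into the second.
The second image is the first overlaid with an additional blue circle.

A blue circle appears in the second image that is absent from the first.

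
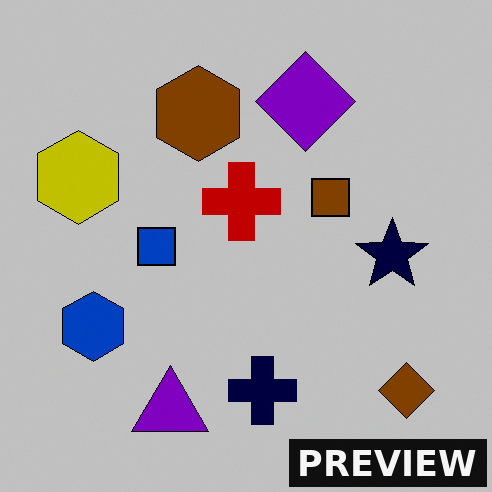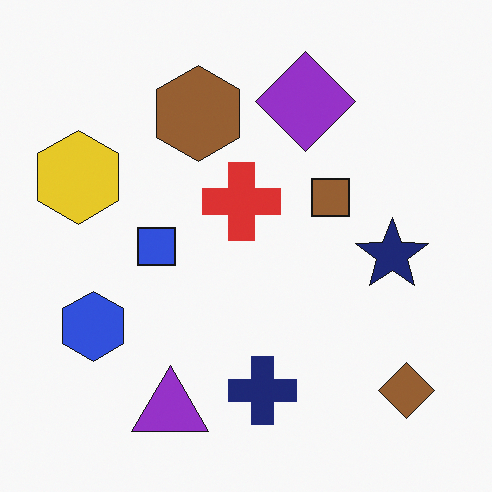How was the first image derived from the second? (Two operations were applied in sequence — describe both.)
It was aggressively posterized, then watermarked with the text "PREVIEW" in the lower-right corner.

Each flat color has snapped to a coarser quantized level — most visibly, the near-white background has dropped to a flat grey. A dark label reading "PREVIEW" appears in the lower-right corner.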